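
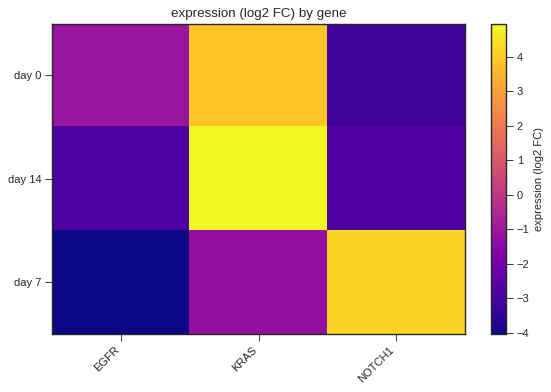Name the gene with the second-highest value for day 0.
Top 3 for day 0: KRAS ≈ 4, EGFR ≈ -1, NOTCH1 ≈ -3.

EGFR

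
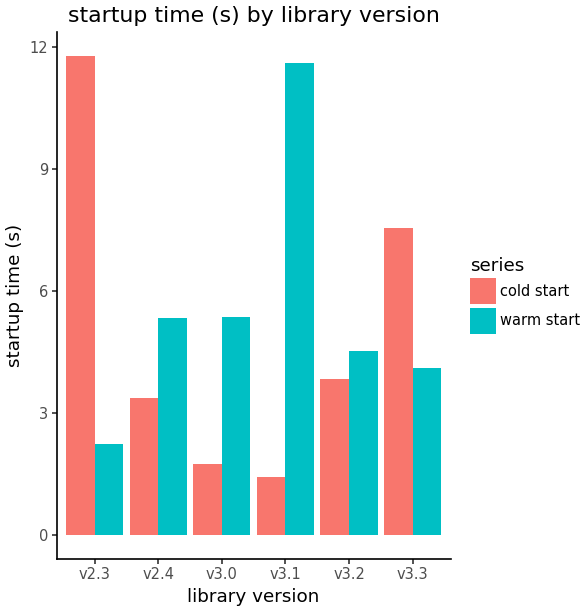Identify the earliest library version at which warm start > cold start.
v2.4

v2.3: warm start ≈ 2 vs cold start ≈ 12 (not yet); v2.4: warm start ≈ 5 vs cold start ≈ 3 (first crossover).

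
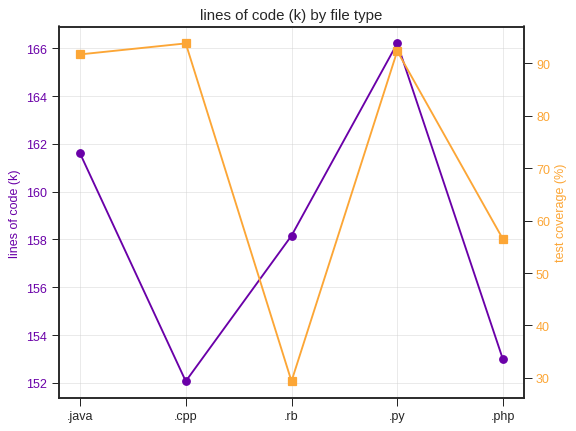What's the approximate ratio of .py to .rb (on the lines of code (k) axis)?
.py ≈ 166, .rb ≈ 158; 166/158 ≈ 1.05.

≈ 1.05×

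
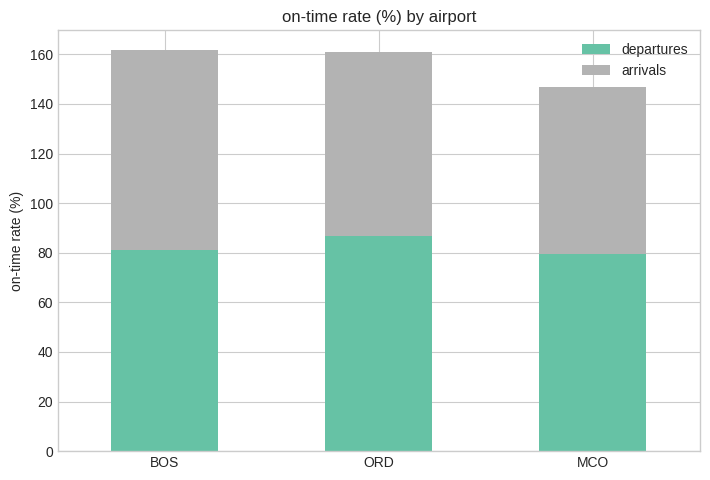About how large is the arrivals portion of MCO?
arrivals top ≈ 140, bottom ≈ 80; segment ≈ 60.

≈ 60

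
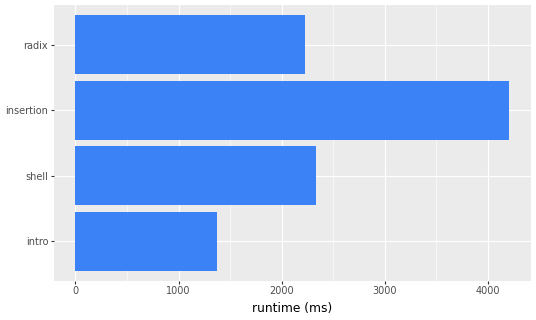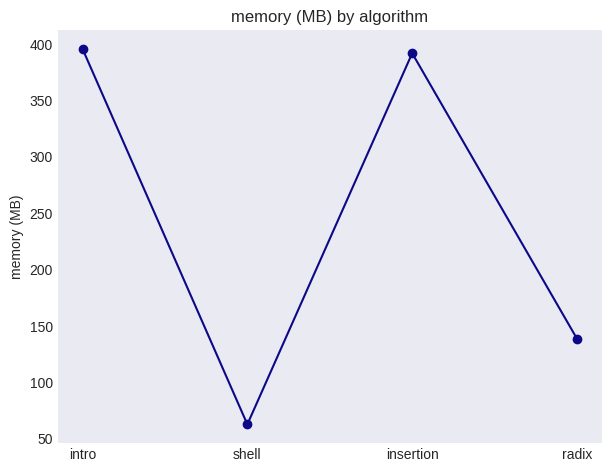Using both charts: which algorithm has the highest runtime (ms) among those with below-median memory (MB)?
shell

Chart 2 median memory (MB) ≈ 250; below-median algorithms: shell, radix. Among those, shell has the highest runtime (ms) (≈ 2500).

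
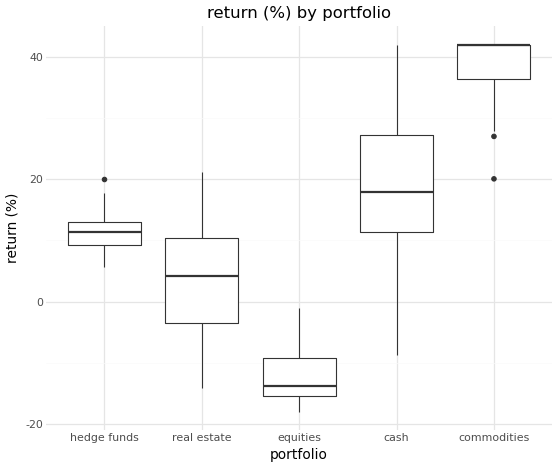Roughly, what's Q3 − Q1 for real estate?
Q3 ≈ 10, Q1 ≈ -5; IQR ≈ 15.

≈ 15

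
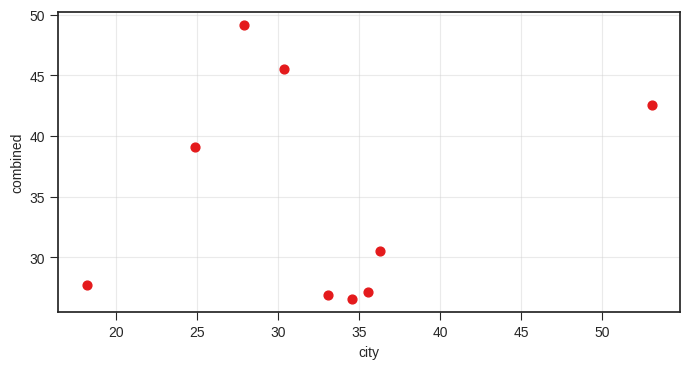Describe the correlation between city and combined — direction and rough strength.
no clear correlation

Points are roughly uncorrelated; weak (|r| ≈ 0.1).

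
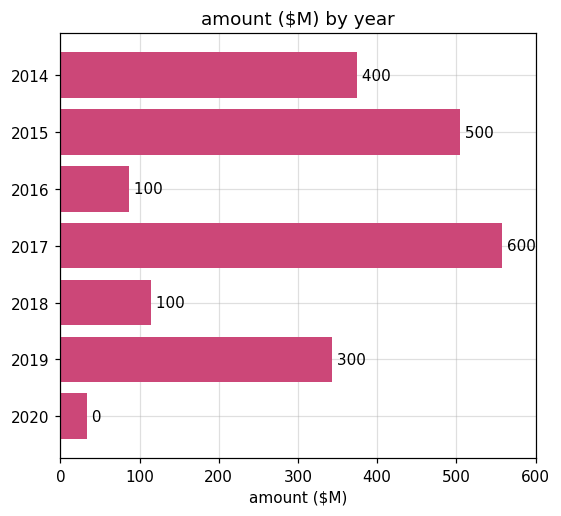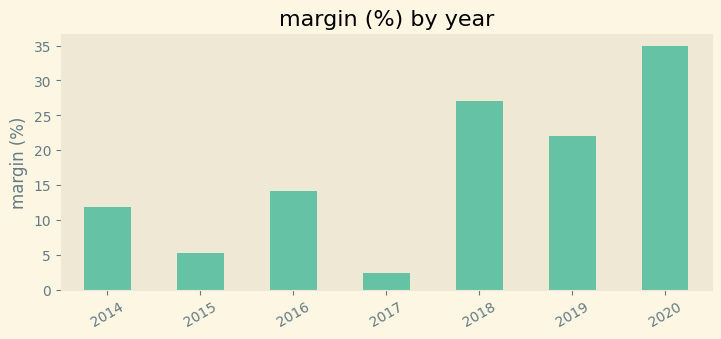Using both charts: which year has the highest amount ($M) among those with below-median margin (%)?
Chart 2 median margin (%) ≈ 15; below-median years: 2014, 2015, 2017. Among those, 2017 has the highest amount ($M) (≈ 600).

2017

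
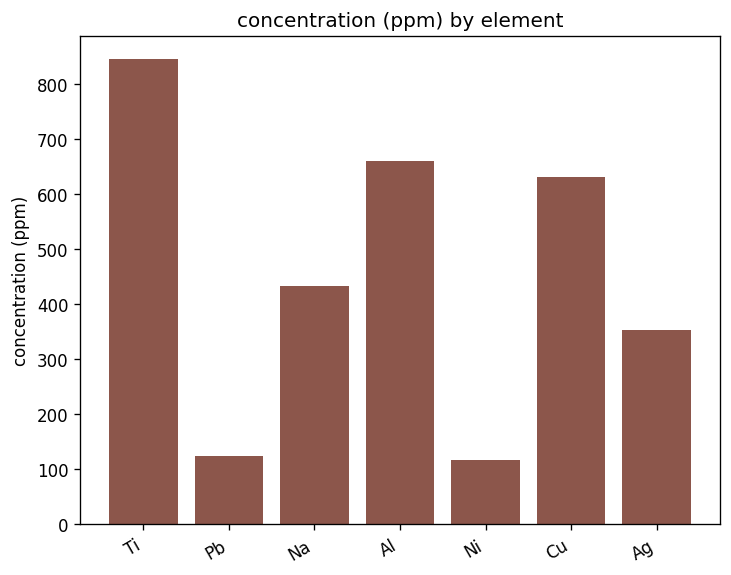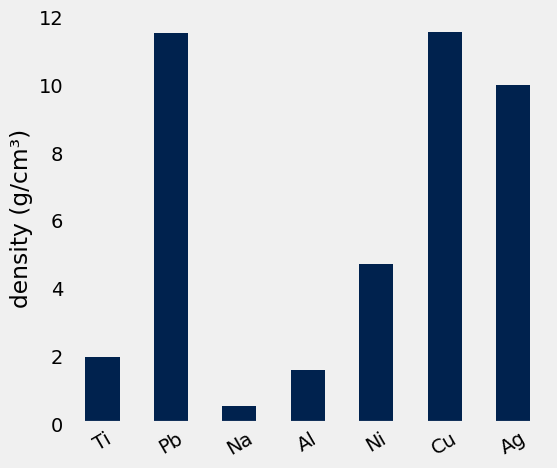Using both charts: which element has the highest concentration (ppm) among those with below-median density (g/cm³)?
Ti

Chart 2 median density (g/cm³) ≈ 4; below-median elements: Ti, Na, Al. Among those, Ti has the highest concentration (ppm) (≈ 800).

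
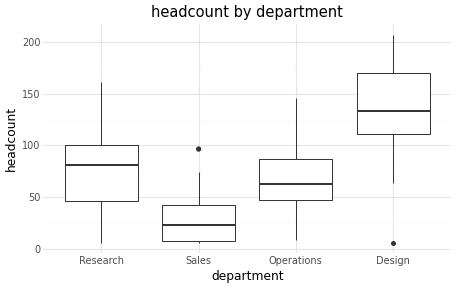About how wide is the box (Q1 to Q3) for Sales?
Q3 ≈ 40, Q1 ≈ 10; IQR ≈ 30.

≈ 30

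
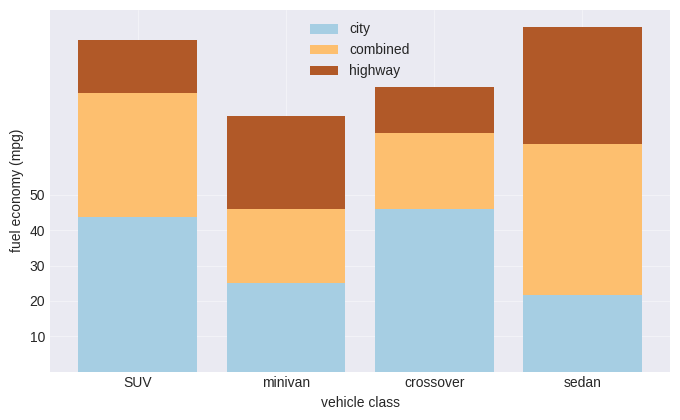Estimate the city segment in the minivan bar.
≈ 20

city top ≈ 20, bottom ≈ 0; segment ≈ 20.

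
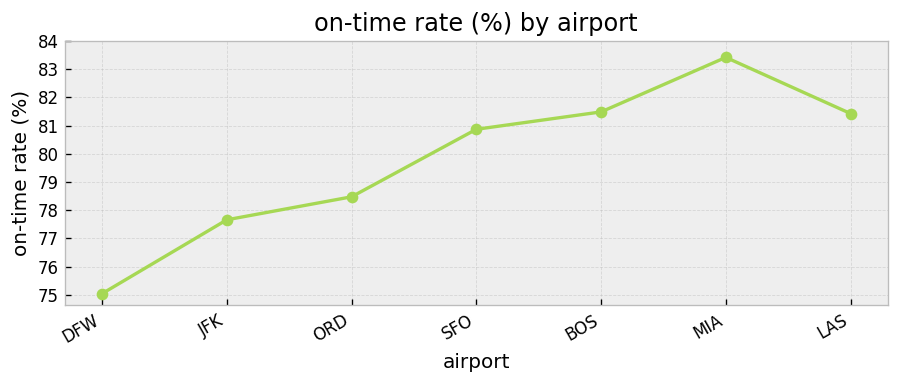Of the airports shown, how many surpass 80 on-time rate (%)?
4

Above 80: SFO, BOS, MIA, LAS.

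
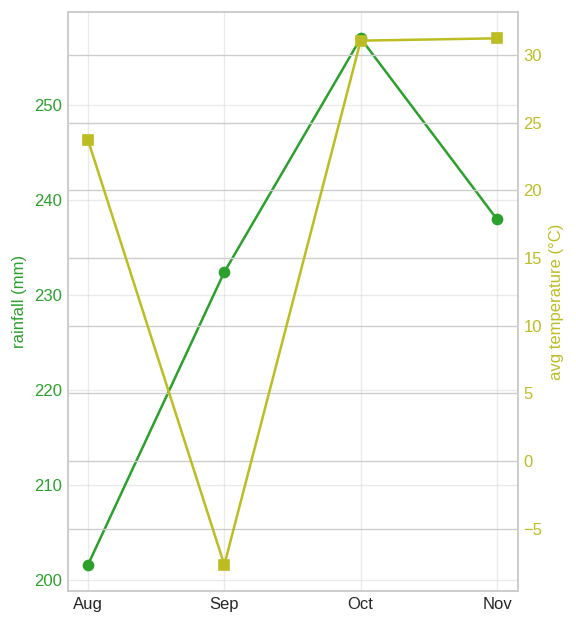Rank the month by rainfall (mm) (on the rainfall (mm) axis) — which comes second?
Top 3 (on the rainfall (mm) axis): Oct ≈ 255, Nov ≈ 240, Sep ≈ 230.

Nov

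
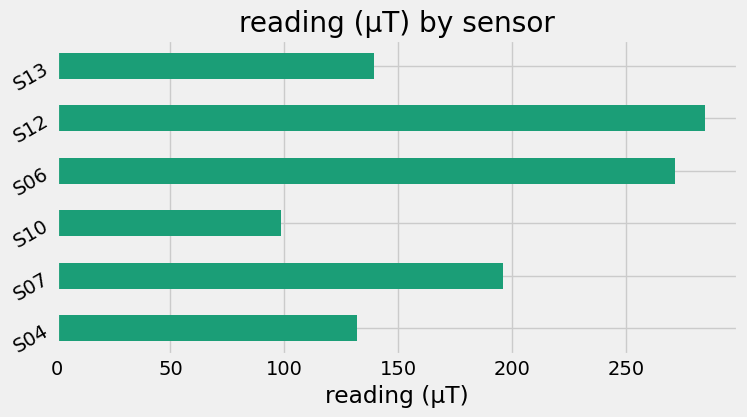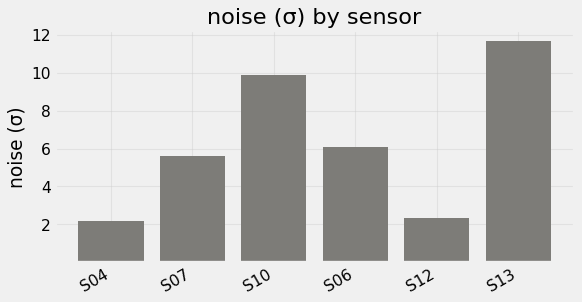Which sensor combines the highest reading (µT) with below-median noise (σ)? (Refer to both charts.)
S12

Chart 2 median noise (σ) ≈ 6; below-median sensors: S04, S07, S12. Among those, S12 has the highest reading (µT) (≈ 300).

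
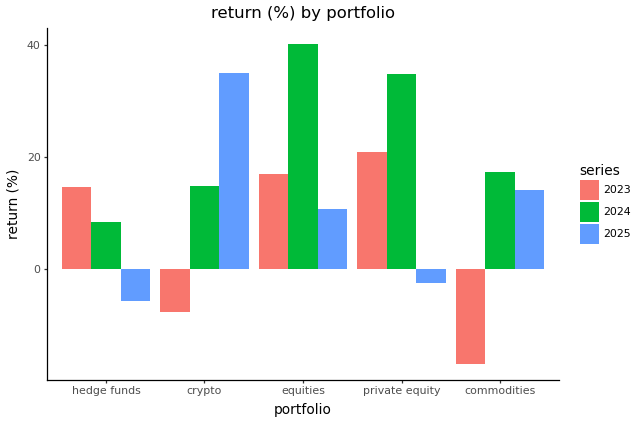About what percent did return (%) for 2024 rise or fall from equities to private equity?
≈ -12.5%

equities ≈ 40, private equity ≈ 35; (35 − 40) / 40 ≈ -12.5%.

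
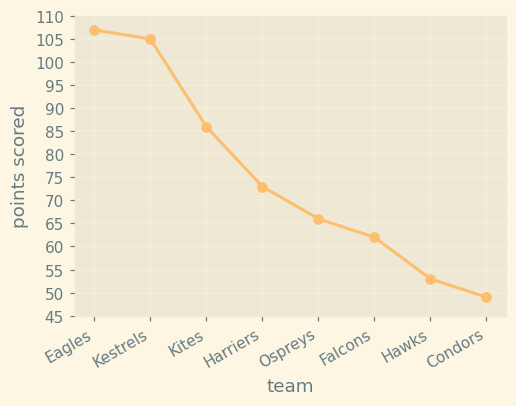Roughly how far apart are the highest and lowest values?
Max Eagles ≈ 105, min Condors ≈ 50; range ≈ 55.

≈ 55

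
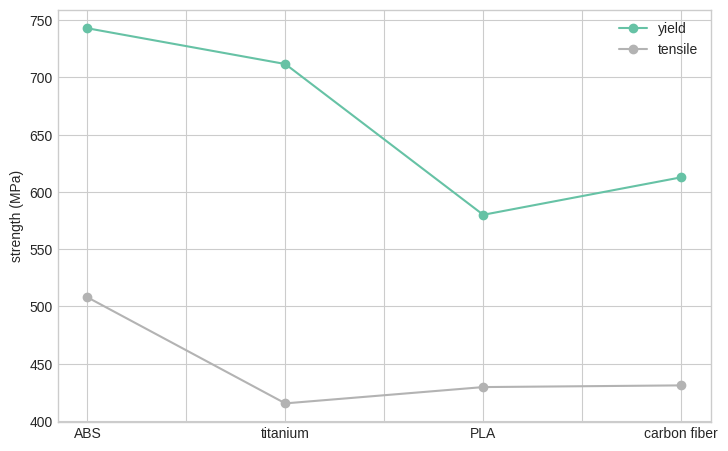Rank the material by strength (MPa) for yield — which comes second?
Top 3 for yield: ABS ≈ 750, titanium ≈ 700, carbon fiber ≈ 600.

titanium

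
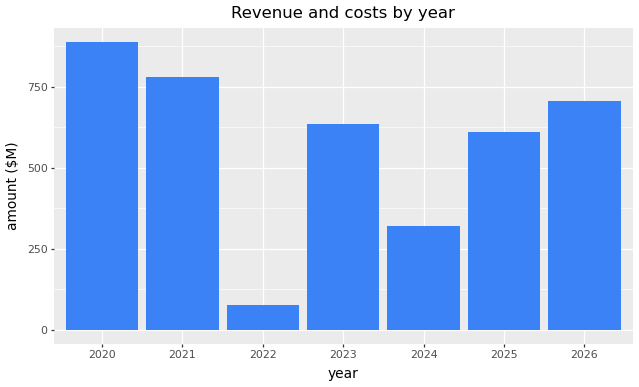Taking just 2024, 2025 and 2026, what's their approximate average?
(300 + 600 + 700) / 3 ≈ 533.

≈ 533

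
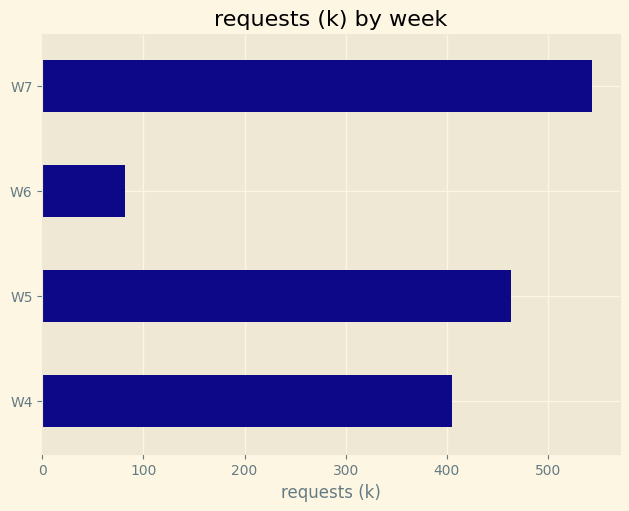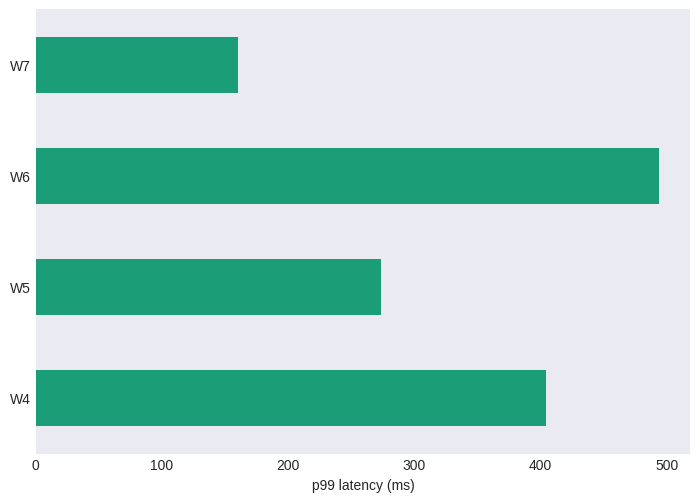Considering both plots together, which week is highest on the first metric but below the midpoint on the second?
W7

Chart 2 median p99 latency (ms) ≈ 350; below-median weeks: W5, W7. Among those, W7 has the highest requests (k) (≈ 550).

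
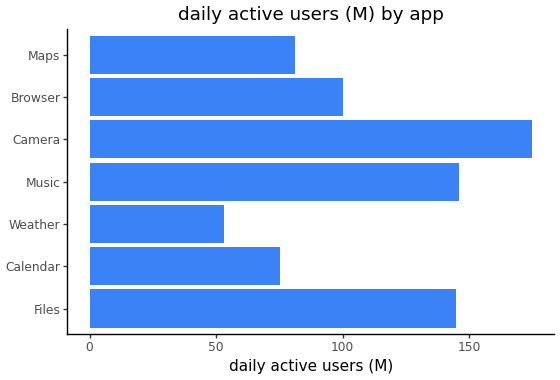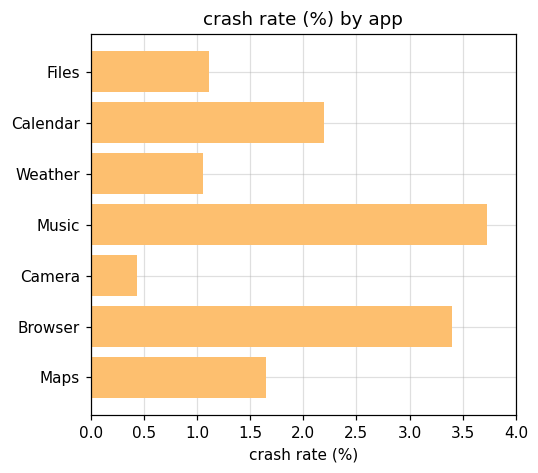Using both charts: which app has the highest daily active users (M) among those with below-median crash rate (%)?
Camera

Chart 2 median crash rate (%) ≈ 1.5; below-median apps: Files, Weather, Camera. Among those, Camera has the highest daily active users (M) (≈ 180).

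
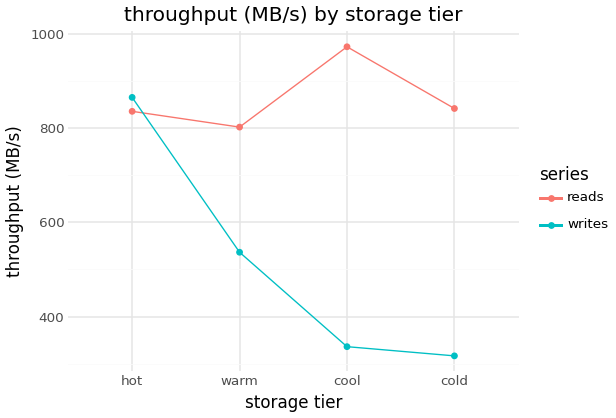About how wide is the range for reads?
≈ 200

Max cool ≈ 1000, min warm ≈ 800; range ≈ 200.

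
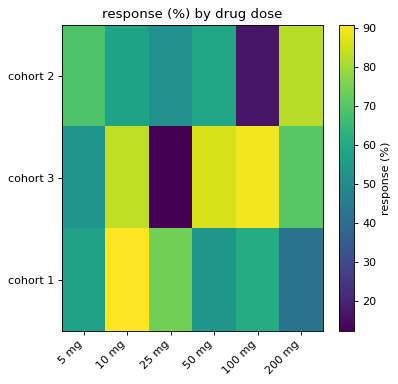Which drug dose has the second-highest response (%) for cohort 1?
Top 3 for cohort 1: 10 mg ≈ 90, 25 mg ≈ 70, 100 mg ≈ 60.

25 mg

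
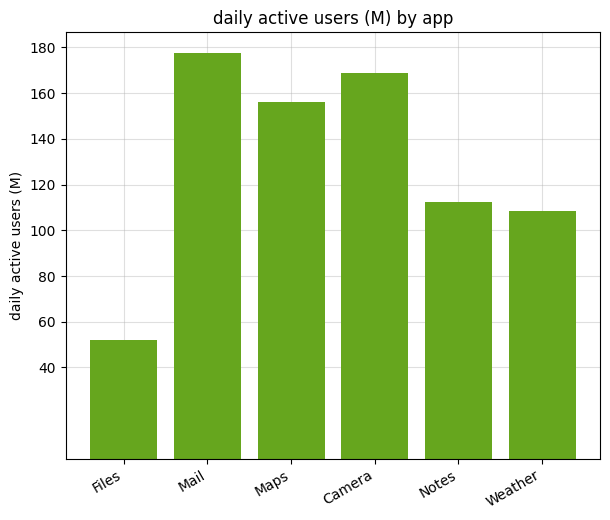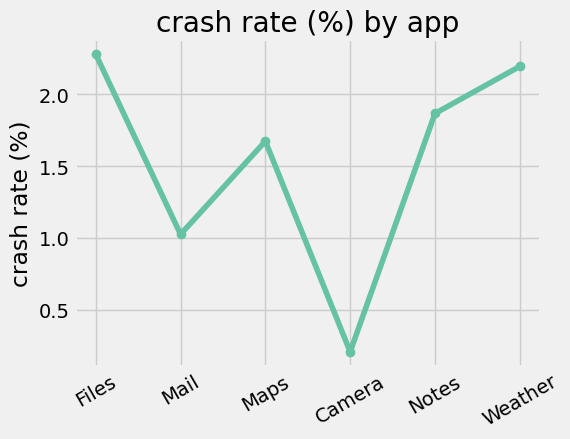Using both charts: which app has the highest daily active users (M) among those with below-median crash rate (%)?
Chart 2 median crash rate (%) ≈ 2; below-median apps: Mail, Maps, Camera. Among those, Mail has the highest daily active users (M) (≈ 180).

Mail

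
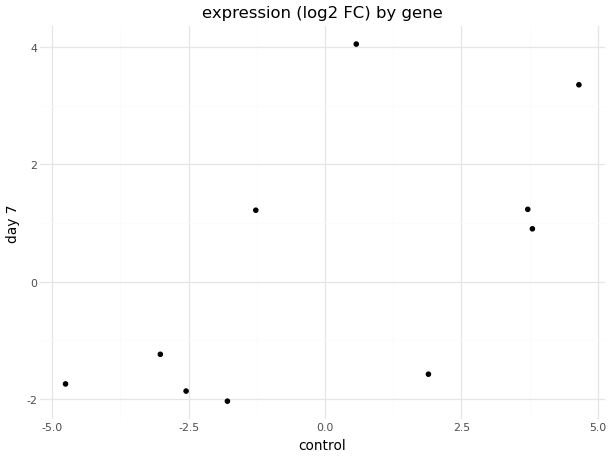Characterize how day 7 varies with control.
Points are positively correlated; moderate (|r| ≈ 0.6).

positive, moderate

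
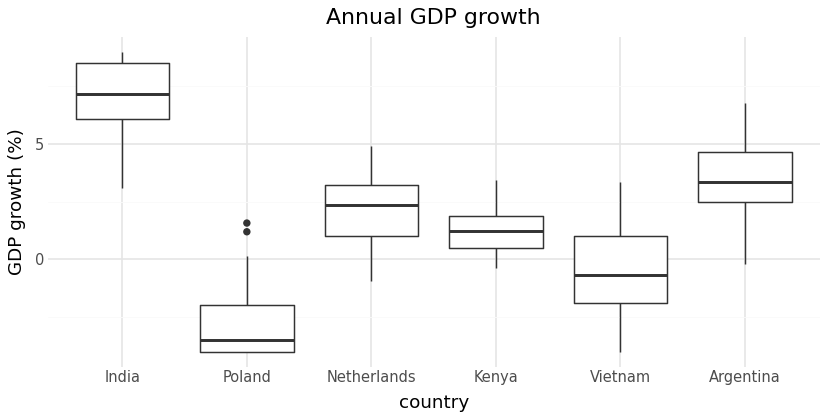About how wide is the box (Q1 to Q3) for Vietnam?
≈ 3

Q3 ≈ 1, Q1 ≈ -2; IQR ≈ 3.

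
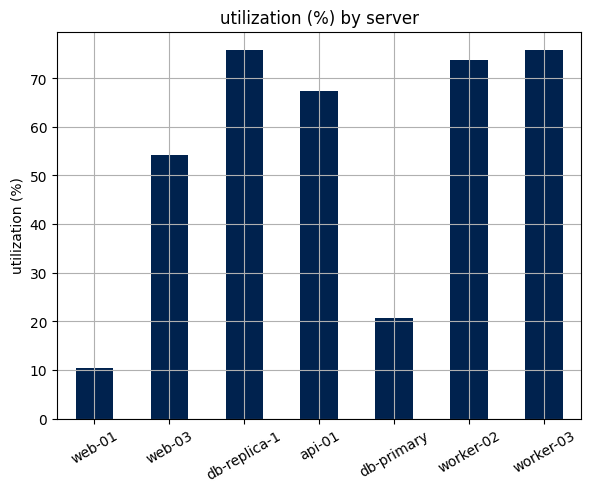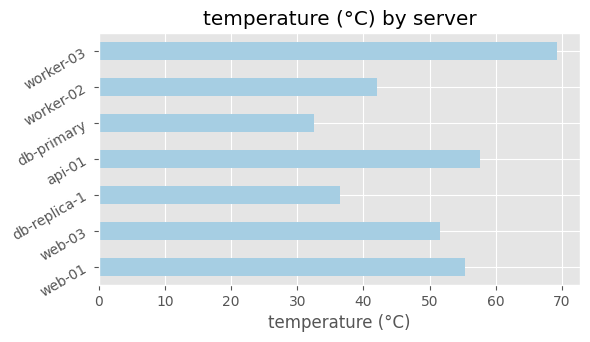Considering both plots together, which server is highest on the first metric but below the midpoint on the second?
db-replica-1

Chart 2 median temperature (°C) ≈ 50; below-median servers: db-replica-1, db-primary, worker-02. Among those, db-replica-1 has the highest utilization (%) (≈ 80).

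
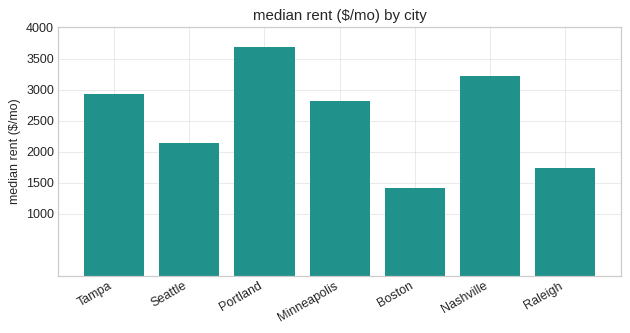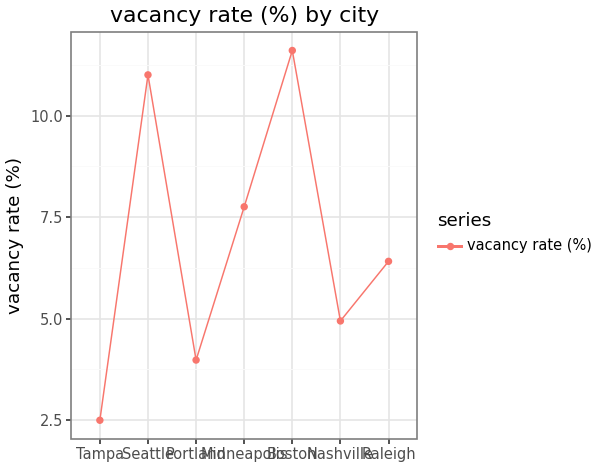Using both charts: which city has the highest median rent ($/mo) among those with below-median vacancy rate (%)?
Portland

Chart 2 median vacancy rate (%) ≈ 6; below-median cities: Tampa, Portland, Nashville. Among those, Portland has the highest median rent ($/mo) (≈ 3500).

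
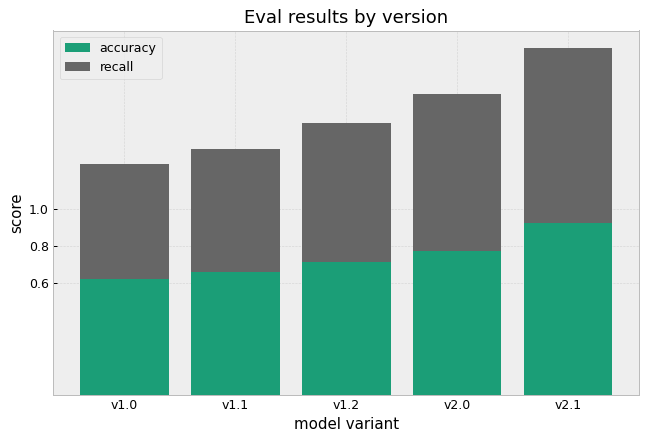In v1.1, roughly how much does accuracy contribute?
≈ 0.6

accuracy top ≈ 0.6, bottom ≈ 0.0; segment ≈ 0.6.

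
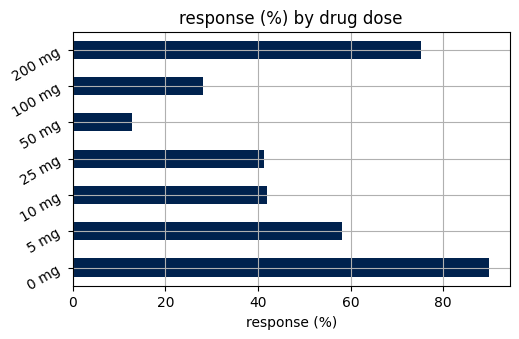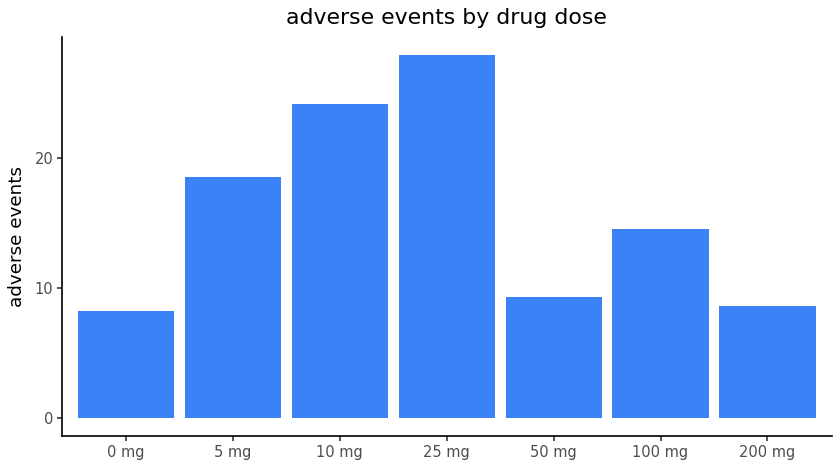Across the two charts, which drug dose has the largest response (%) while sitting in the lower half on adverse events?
Chart 2 median adverse events ≈ 15; below-median drug doses: 0 mg, 50 mg, 200 mg. Among those, 0 mg has the highest response (%) (≈ 90).

0 mg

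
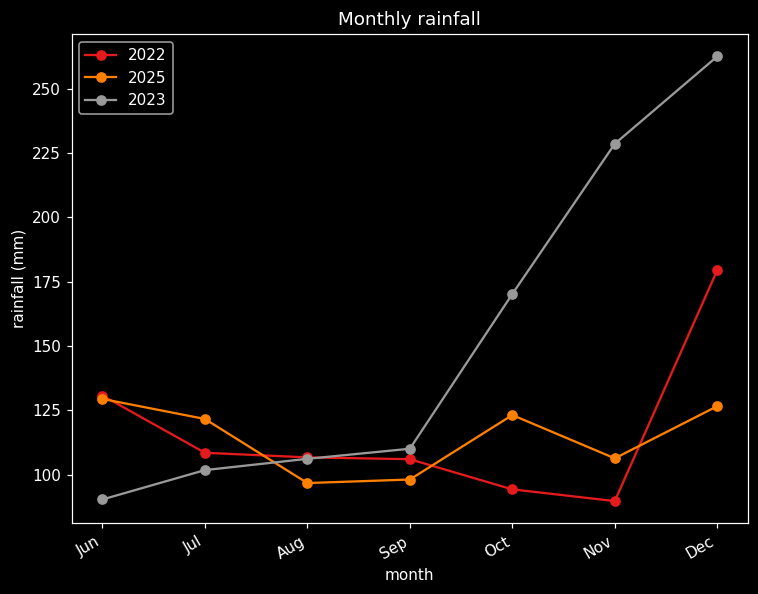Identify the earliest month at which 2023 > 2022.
Aug: 2023 ≈ 100 vs 2022 ≈ 100 (not yet); Sep: 2023 ≈ 120 vs 2022 ≈ 100 (first crossover).

Sep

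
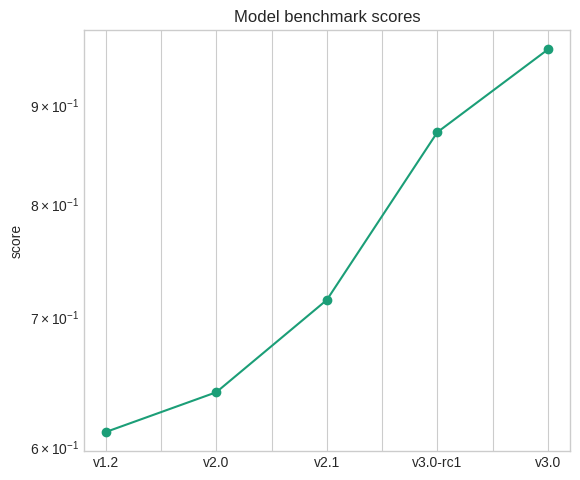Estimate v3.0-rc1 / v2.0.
v3.0-rc1 ≈ 0.85, v2.0 ≈ 0.65; 0.85/0.65 ≈ 1.31.

≈ 1.31×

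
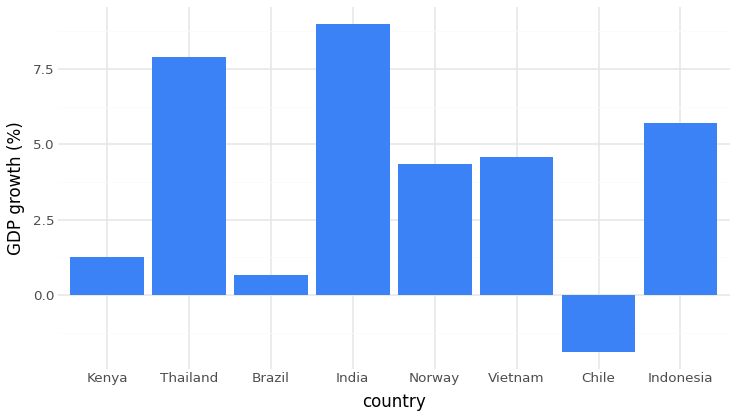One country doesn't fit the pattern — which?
Chile ≈ -2; the rest sit between ≈ 1 and ≈ 9.

Chile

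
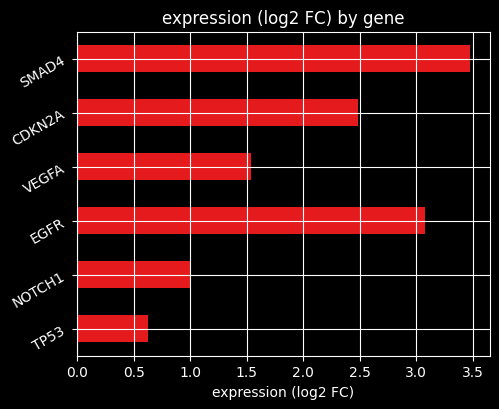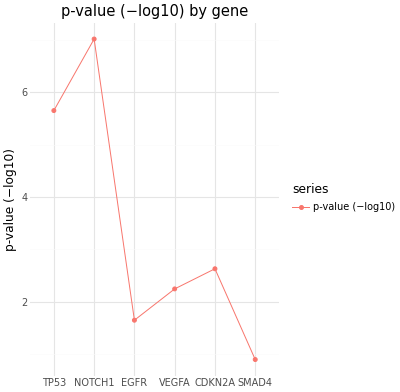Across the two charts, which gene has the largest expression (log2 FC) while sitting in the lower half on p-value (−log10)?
SMAD4

Chart 2 median p-value (−log10) ≈ 2; below-median genes: EGFR, VEGFA, SMAD4. Among those, SMAD4 has the highest expression (log2 FC) (≈ 3.5).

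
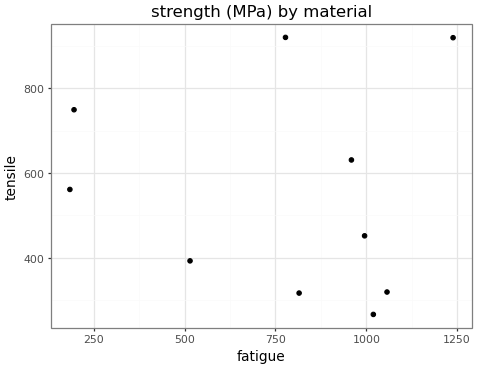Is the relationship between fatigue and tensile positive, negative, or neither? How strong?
Points are roughly uncorrelated; weak (|r| ≈ 0.1).

no clear correlation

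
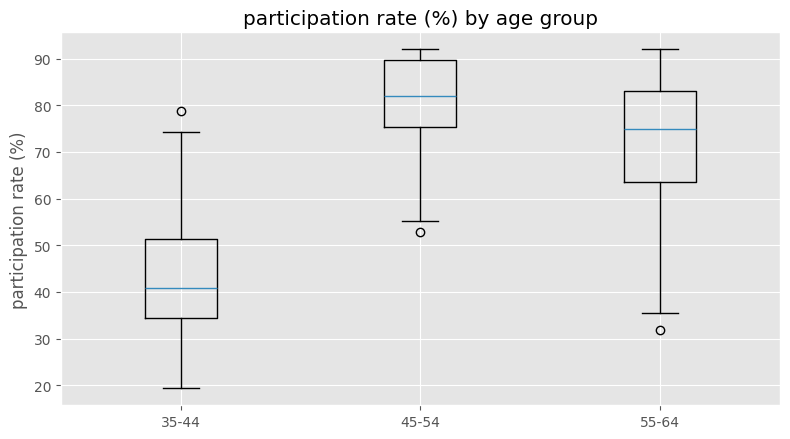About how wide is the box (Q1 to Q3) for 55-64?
≈ 20

Q3 ≈ 85, Q1 ≈ 65; IQR ≈ 20.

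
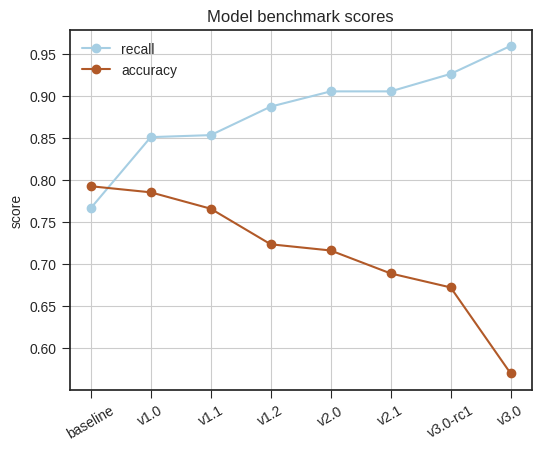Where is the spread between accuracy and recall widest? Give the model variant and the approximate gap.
v3.0, ≈ 0.40

v3.0: accuracy ≈ 0.55, recall ≈ 0.95 → gap ≈ 0.40. Next-largest (v3.0-rc1) is only ≈ 0.30.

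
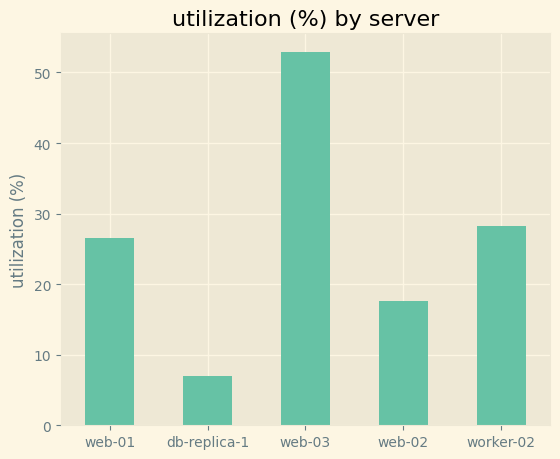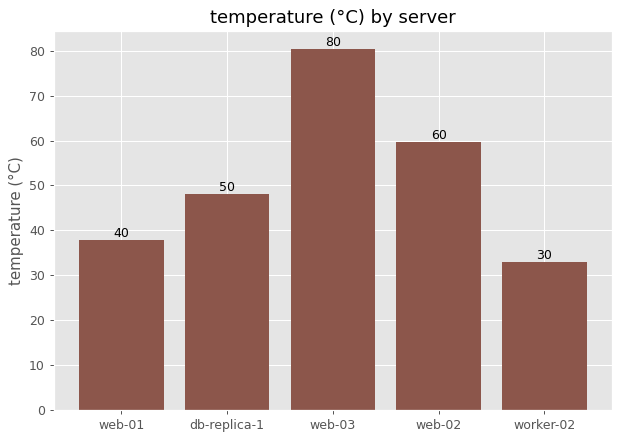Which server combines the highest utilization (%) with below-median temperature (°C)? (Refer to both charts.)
worker-02

Chart 2 median temperature (°C) ≈ 50; below-median servers: web-01, worker-02. Among those, worker-02 has the highest utilization (%) (≈ 30).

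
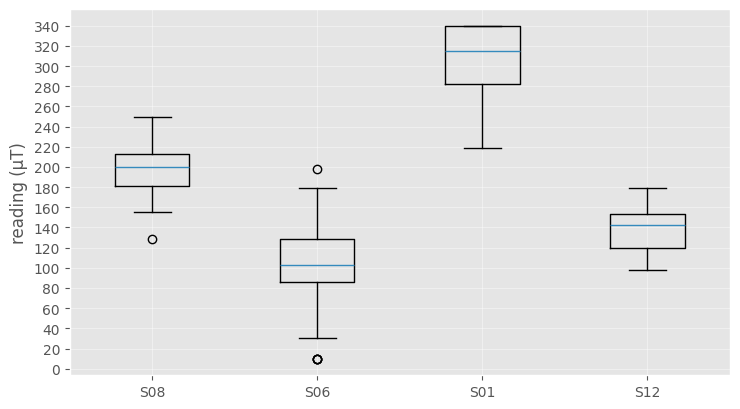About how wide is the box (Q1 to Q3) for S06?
≈ 40

Q3 ≈ 120, Q1 ≈ 80; IQR ≈ 40.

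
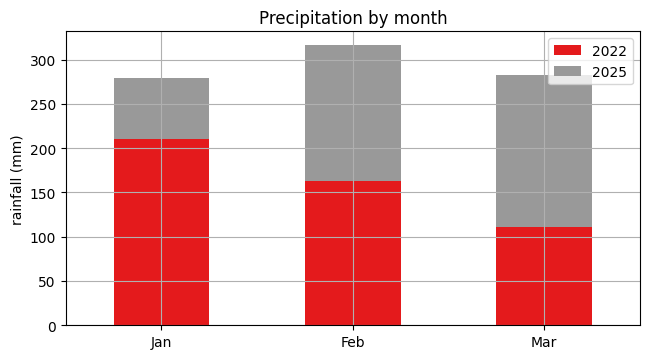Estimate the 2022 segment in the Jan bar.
≈ 200

2022 top ≈ 200, bottom ≈ 0; segment ≈ 200.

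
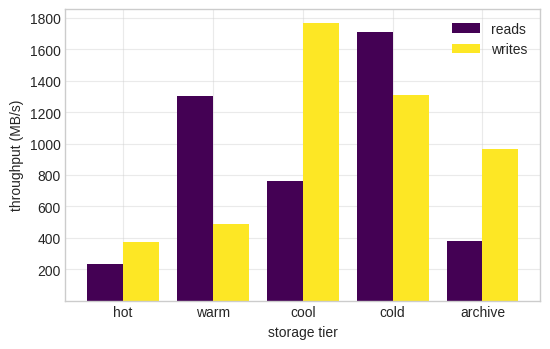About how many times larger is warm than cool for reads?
warm ≈ 1400, cool ≈ 800; 1400/800 ≈ 1.75.

≈ 1.75×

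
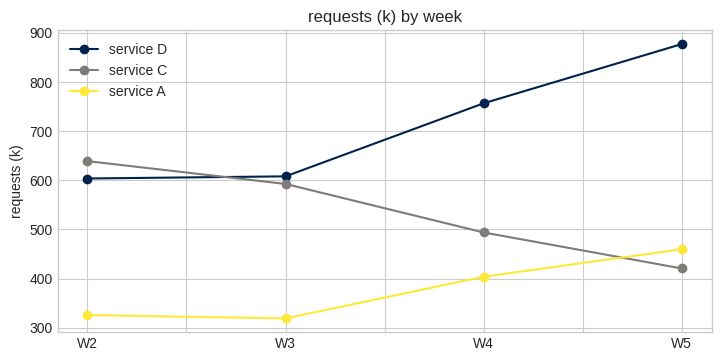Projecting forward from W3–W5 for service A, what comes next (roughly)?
≈ 525

Last three: 300, 400, 450 → slope ≈ 75/step → next ≈ 525.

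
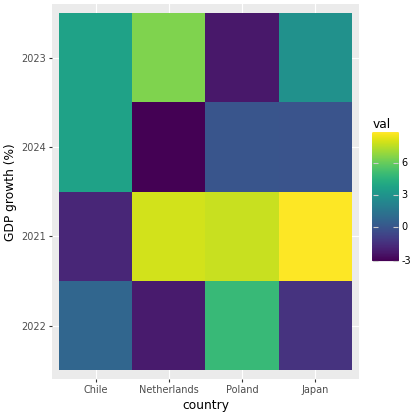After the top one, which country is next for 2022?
Chile

Top 3 for 2022: Poland ≈ 5, Chile ≈ 1, Japan ≈ -1.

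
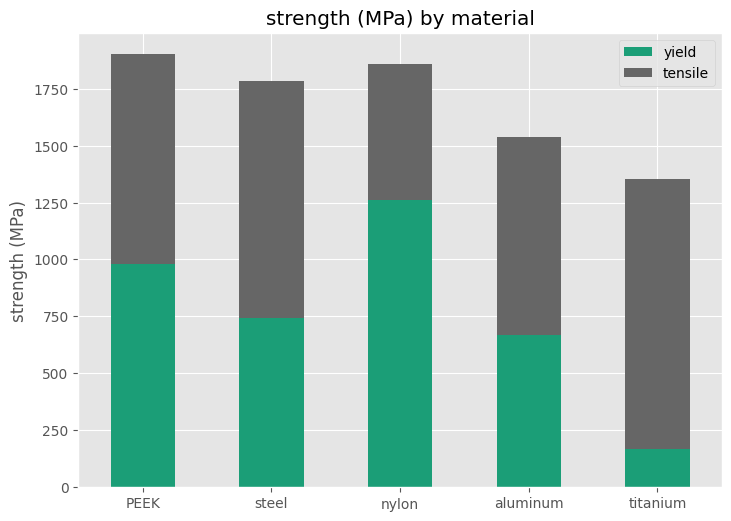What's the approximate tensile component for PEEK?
≈ 1000

tensile top ≈ 2000, bottom ≈ 1000; segment ≈ 1000.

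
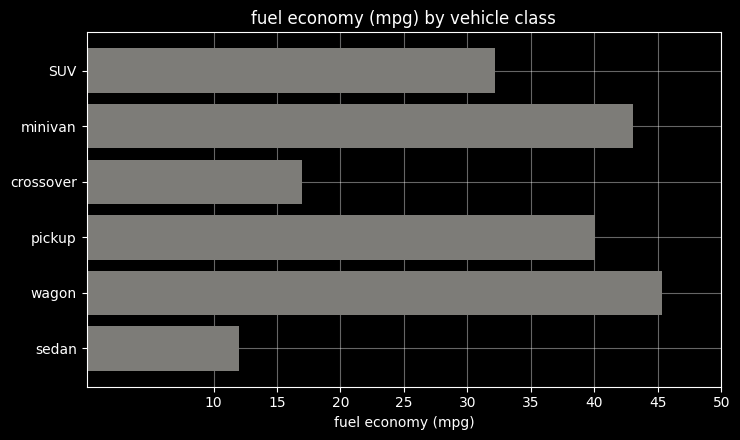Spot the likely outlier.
sedan ≈ 10; the rest sit between ≈ 15 and ≈ 45.

sedan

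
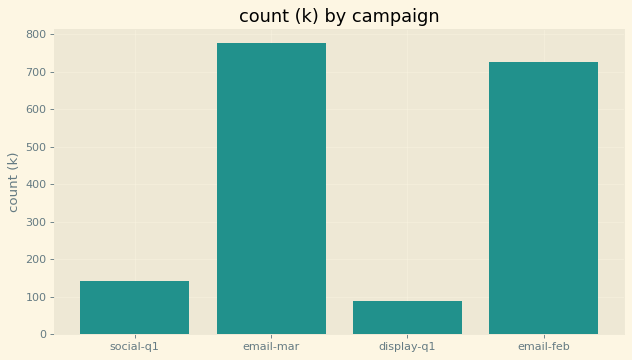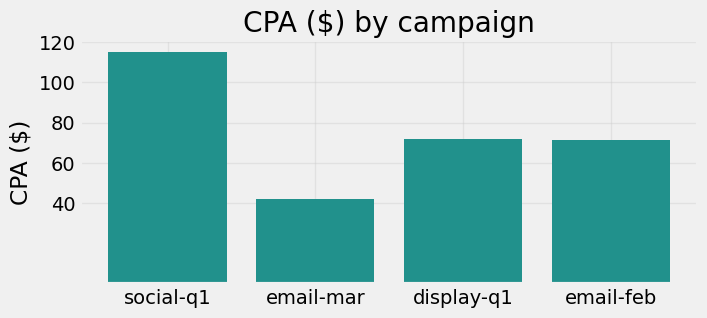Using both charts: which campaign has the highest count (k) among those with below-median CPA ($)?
email-mar

Chart 2 median CPA ($) ≈ 80; below-median campaigns: email-mar, email-feb. Among those, email-mar has the highest count (k) (≈ 800).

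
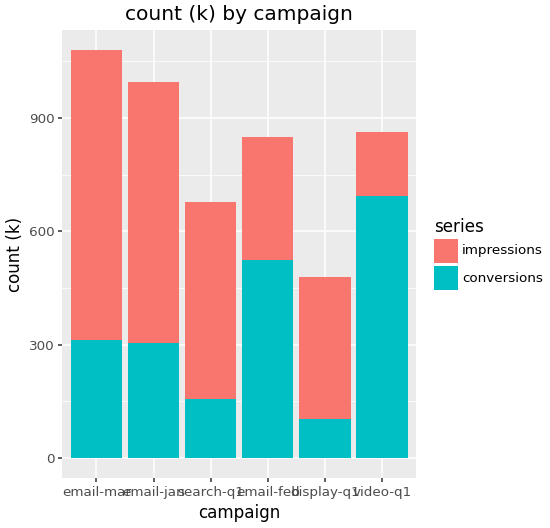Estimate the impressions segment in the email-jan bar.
impressions top ≈ 1000, bottom ≈ 300; segment ≈ 700.

≈ 700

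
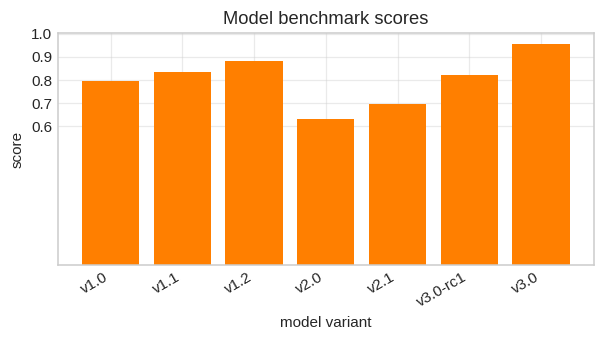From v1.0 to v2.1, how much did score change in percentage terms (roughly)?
v1.0 ≈ 0.8, v2.1 ≈ 0.7; (0.7 − 0.8) / 0.8 ≈ -12.5%.

≈ -12.5%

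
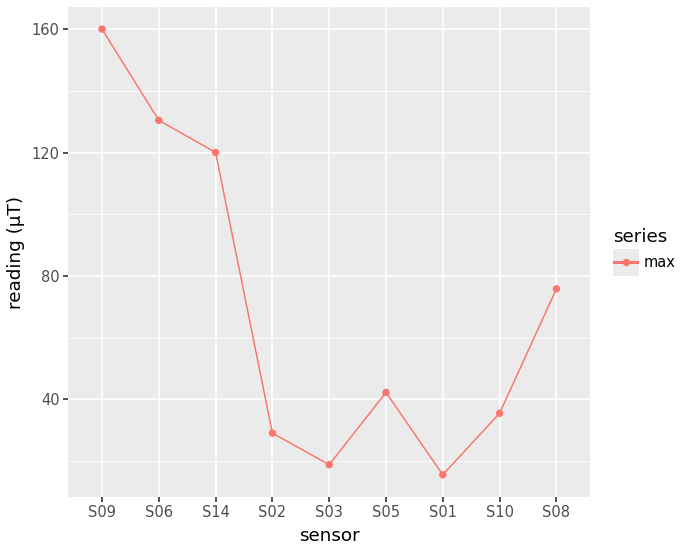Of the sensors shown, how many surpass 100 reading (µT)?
3

Above 100: S09, S06, S14.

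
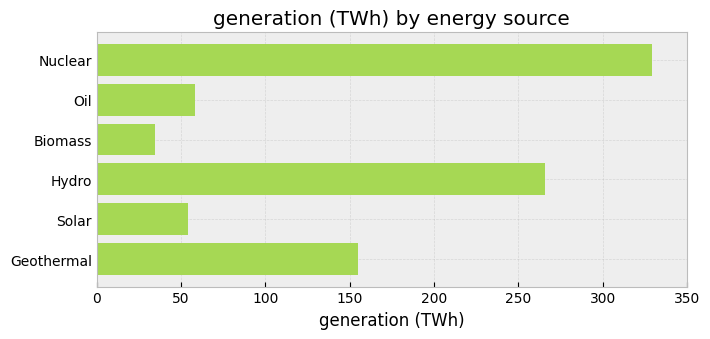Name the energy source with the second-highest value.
Top 3: Nuclear ≈ 350, Hydro ≈ 250, Geothermal ≈ 150.

Hydro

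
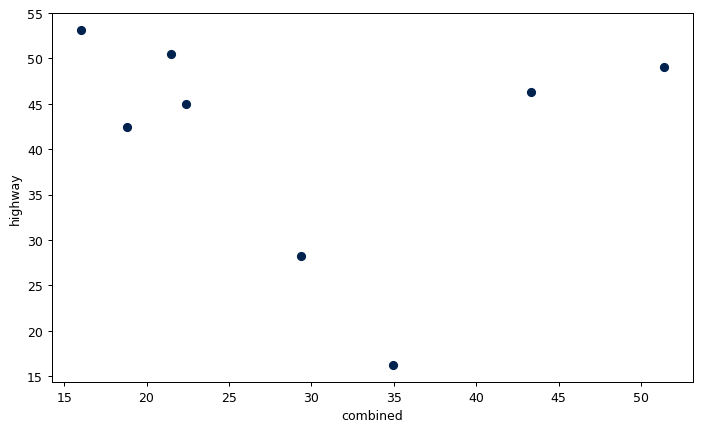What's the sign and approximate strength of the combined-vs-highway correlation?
Points are roughly uncorrelated; weak (|r| ≈ 0.1).

no clear correlation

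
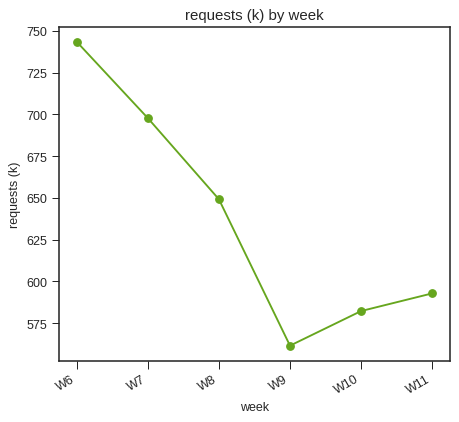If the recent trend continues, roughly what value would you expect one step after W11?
Last three: 560, 580, 600 → slope ≈ 20/step → next ≈ 620.

≈ 620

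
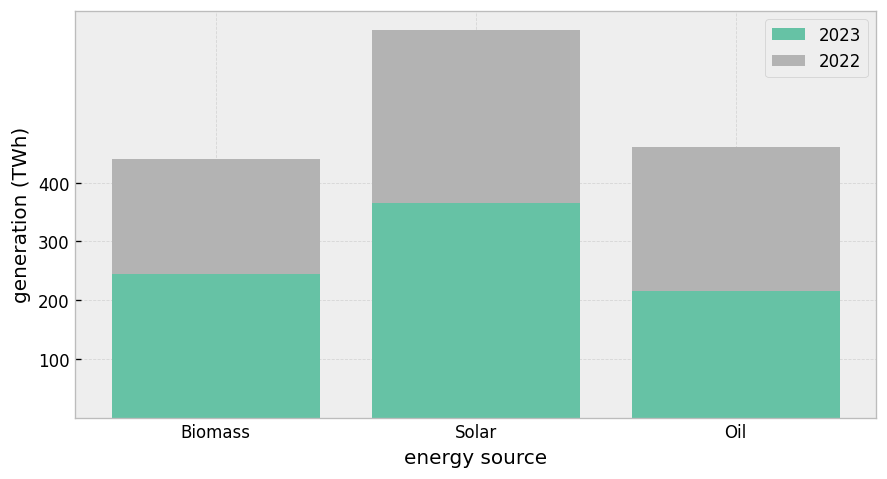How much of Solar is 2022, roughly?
2022 top ≈ 700, bottom ≈ 400; segment ≈ 300.

≈ 300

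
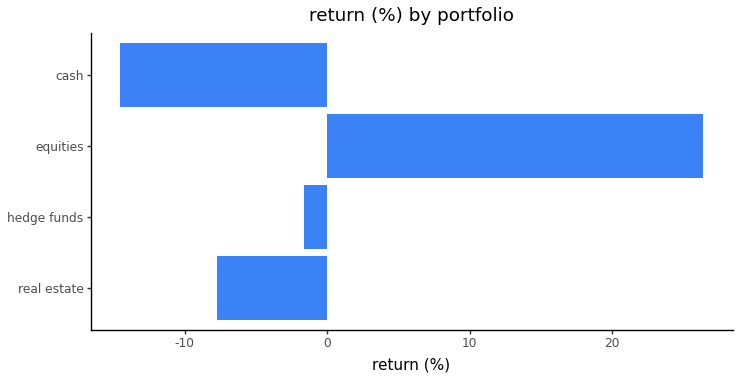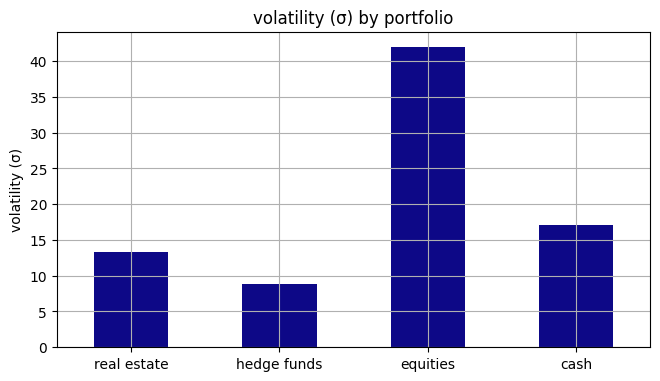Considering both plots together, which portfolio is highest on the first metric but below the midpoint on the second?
Chart 2 median volatility (σ) ≈ 15; below-median portfolios: real estate, hedge funds. Among those, hedge funds has the highest return (%) (≈ 0).

hedge funds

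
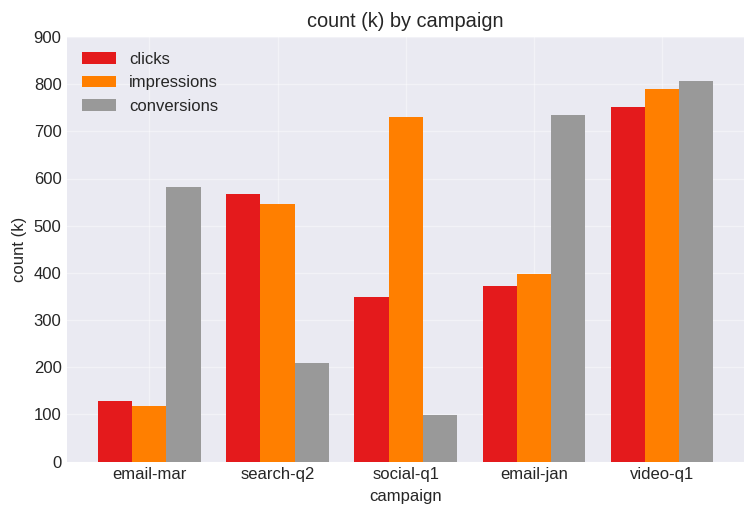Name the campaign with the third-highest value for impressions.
search-q2

Top 4 for impressions: video-q1 ≈ 800, social-q1 ≈ 700, search-q2 ≈ 500, email-jan ≈ 400.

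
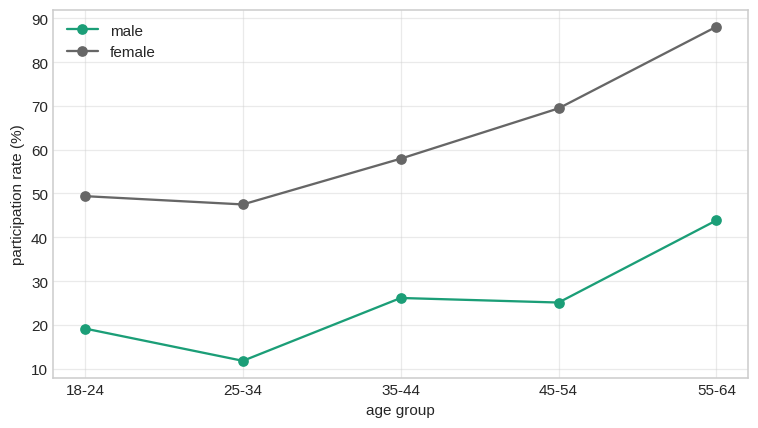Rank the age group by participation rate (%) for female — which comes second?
45-54

Top 3 for female: 55-64 ≈ 90, 45-54 ≈ 70, 35-44 ≈ 60.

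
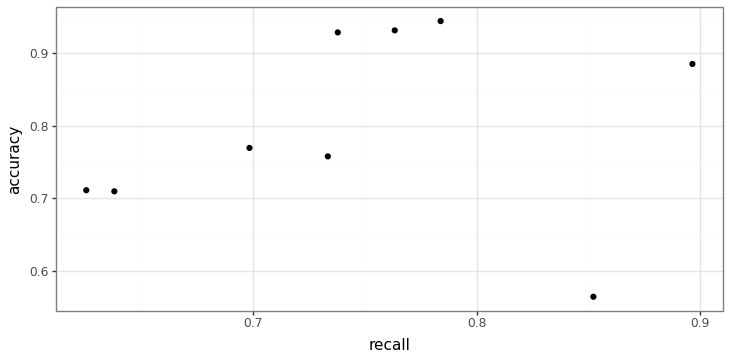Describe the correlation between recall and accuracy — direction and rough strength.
no clear correlation

Points are roughly uncorrelated; weak (|r| ≈ 0.2).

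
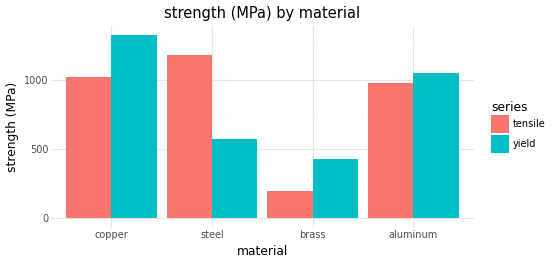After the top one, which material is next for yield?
Top 3 for yield: copper ≈ 1400, aluminum ≈ 1000, steel ≈ 600.

aluminum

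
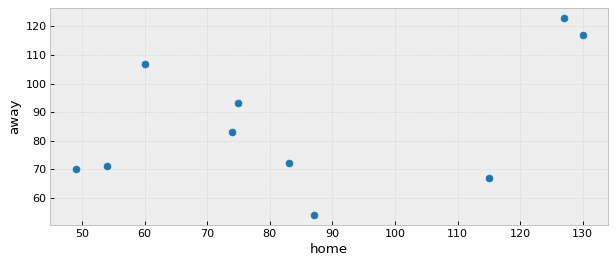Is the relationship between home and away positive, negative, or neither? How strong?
Points are positively correlated; moderate (|r| ≈ 0.5).

positive, moderate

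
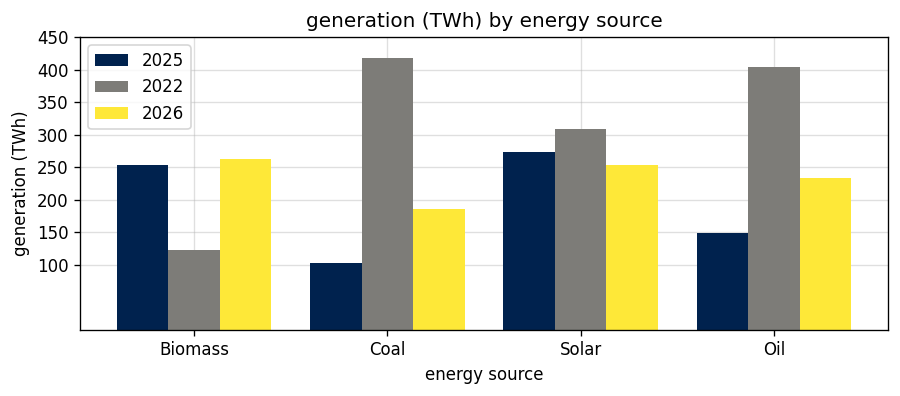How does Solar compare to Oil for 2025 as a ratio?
Solar ≈ 250, Oil ≈ 150; 250/150 ≈ 1.67.

≈ 1.67×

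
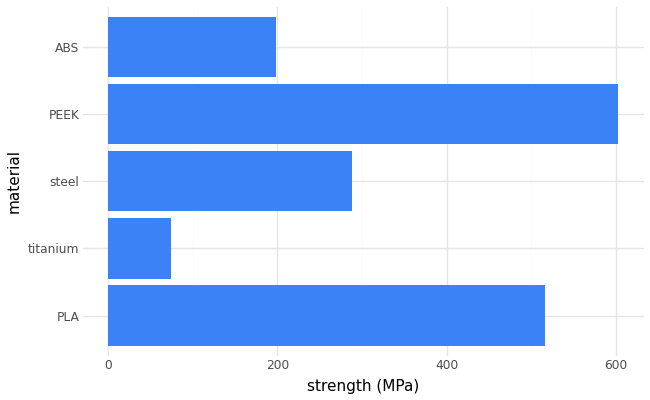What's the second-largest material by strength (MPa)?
Top 3: PEEK ≈ 600, PLA ≈ 500, steel ≈ 300.

PLA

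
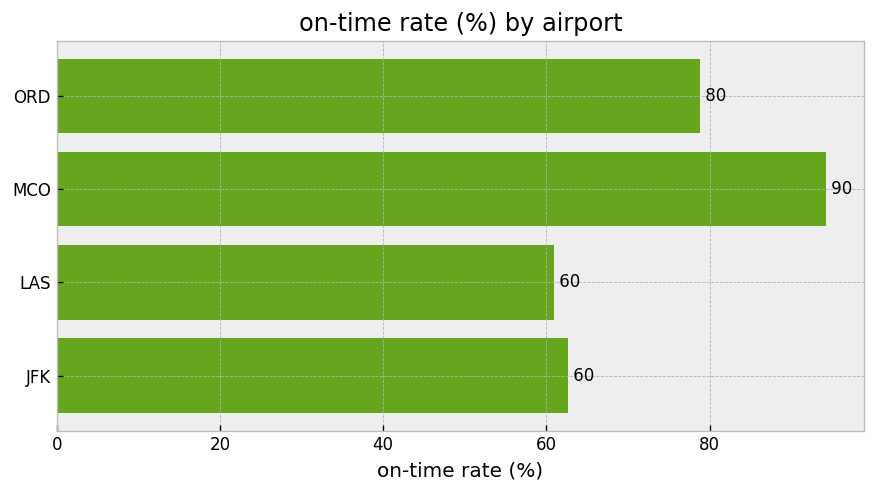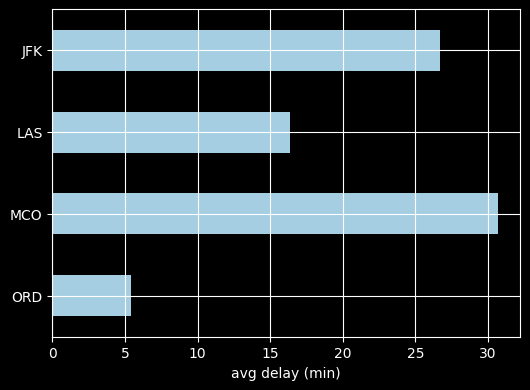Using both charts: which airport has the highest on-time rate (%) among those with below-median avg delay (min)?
ORD

Chart 2 median avg delay (min) ≈ 20; below-median airports: ORD, LAS. Among those, ORD has the highest on-time rate (%) (≈ 80).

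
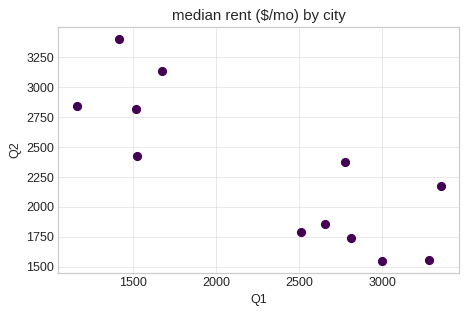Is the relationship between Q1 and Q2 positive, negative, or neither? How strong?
negative, strong

Points are negatively correlated; strong (|r| ≈ 0.8).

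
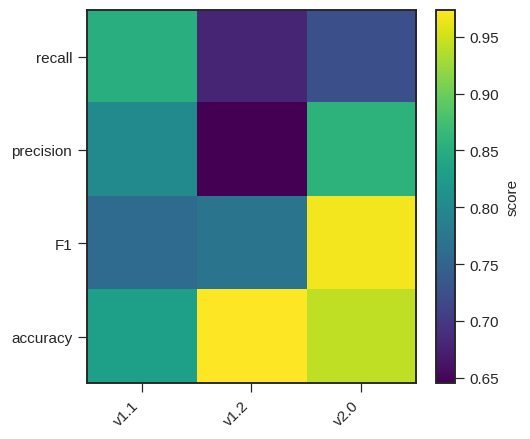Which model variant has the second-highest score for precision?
Top 3 for precision: v2.0 ≈ 0.85, v1.1 ≈ 0.80, v1.2 ≈ 0.65.

v1.1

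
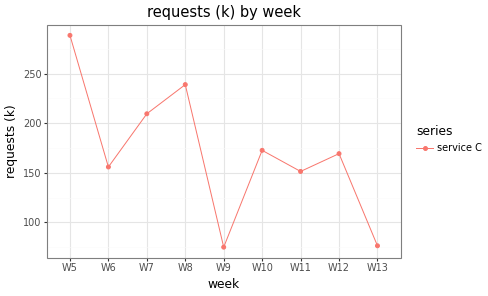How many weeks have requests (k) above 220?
2

Above 220: W5, W8.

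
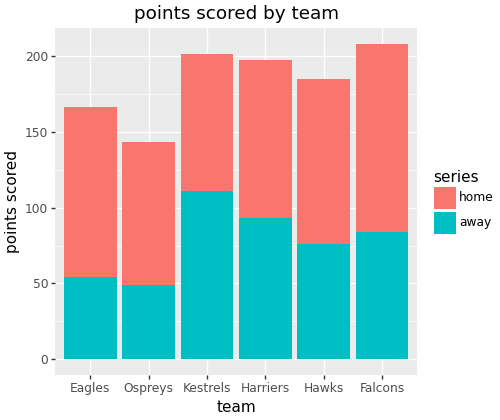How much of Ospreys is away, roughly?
away top ≈ 40, bottom ≈ 0; segment ≈ 40.

≈ 40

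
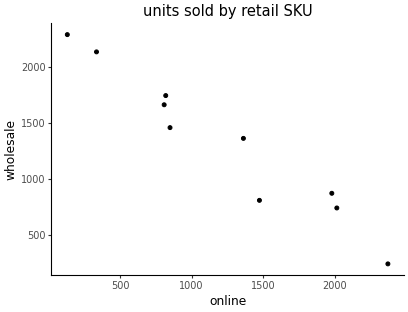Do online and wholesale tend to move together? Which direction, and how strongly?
Points are negatively correlated; strong (|r| ≈ 1.0).

negative, strong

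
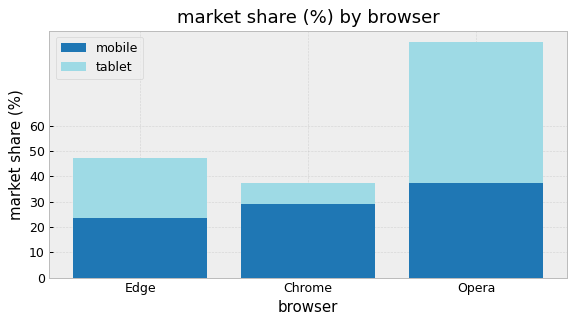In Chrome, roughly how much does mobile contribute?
≈ 30

mobile top ≈ 30, bottom ≈ 0; segment ≈ 30.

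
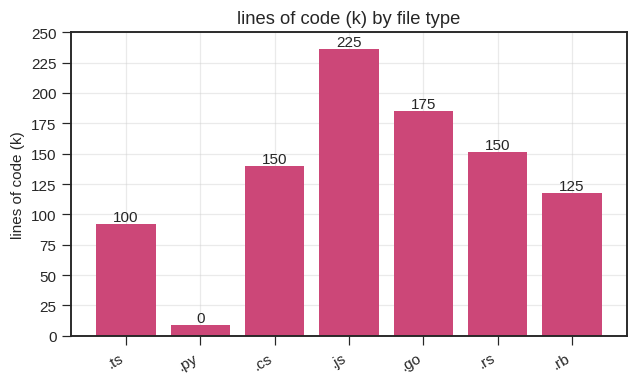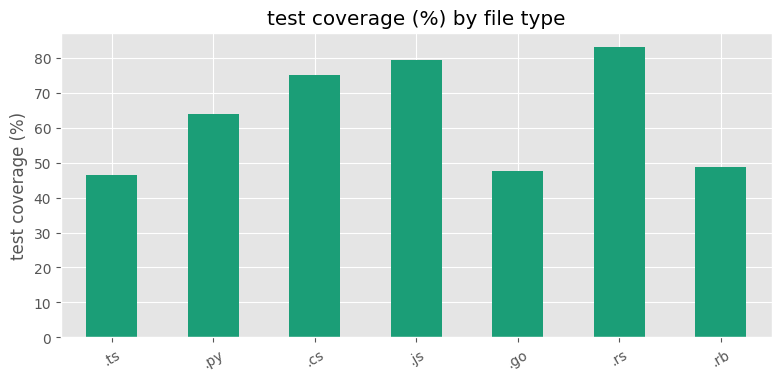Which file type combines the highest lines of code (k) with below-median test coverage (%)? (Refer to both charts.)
Chart 2 median test coverage (%) ≈ 60; below-median file types: .ts, .go, .rb. Among those, .go has the highest lines of code (k) (≈ 175).

.go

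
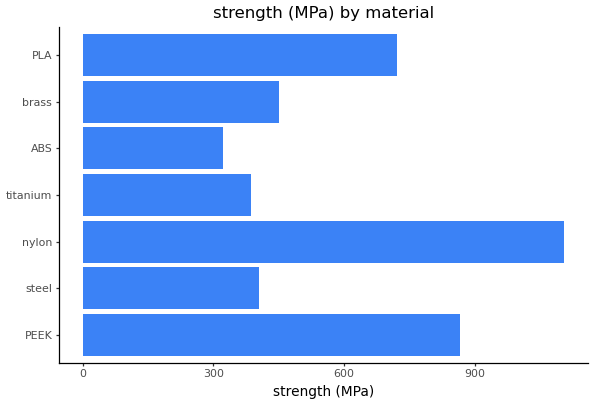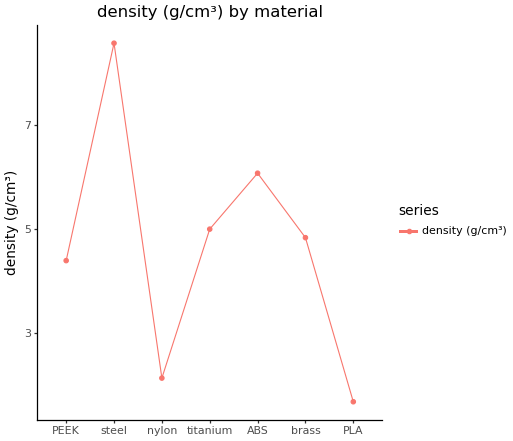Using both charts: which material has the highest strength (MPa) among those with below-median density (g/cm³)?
nylon

Chart 2 median density (g/cm³) ≈ 5; below-median materials: PEEK, nylon, PLA. Among those, nylon has the highest strength (MPa) (≈ 1200).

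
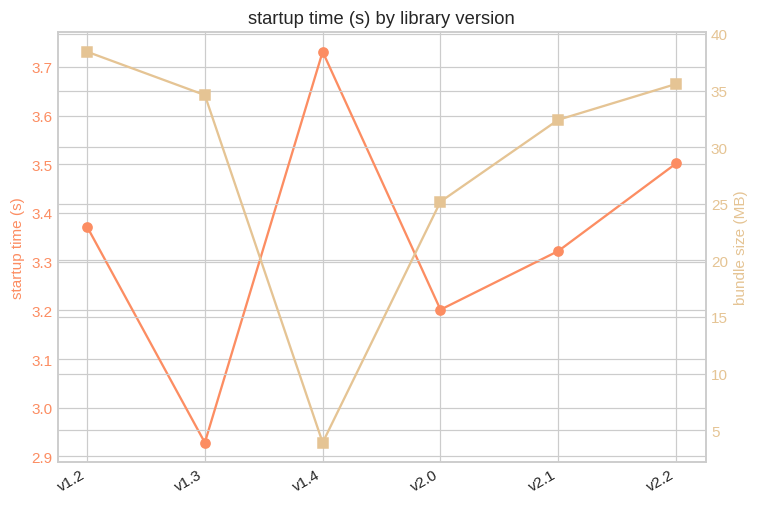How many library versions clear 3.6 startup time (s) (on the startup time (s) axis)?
1

Above 3.6: v1.4.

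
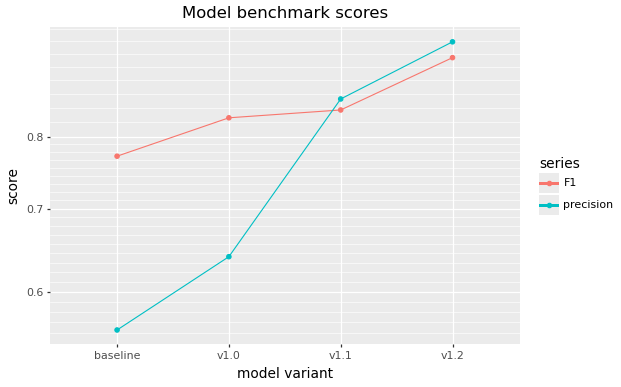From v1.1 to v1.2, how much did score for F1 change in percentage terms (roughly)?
v1.1 ≈ 0.85, v1.2 ≈ 0.95; (0.95 − 0.85) / 0.85 ≈ +11.8%.

≈ +11.8%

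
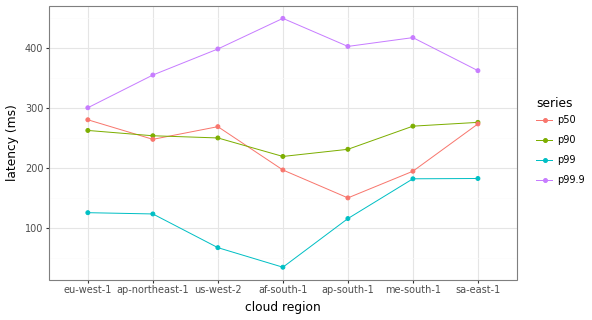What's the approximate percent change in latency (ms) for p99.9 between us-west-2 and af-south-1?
≈ +12.5%

us-west-2 ≈ 400, af-south-1 ≈ 450; (450 − 400) / 400 ≈ +12.5%.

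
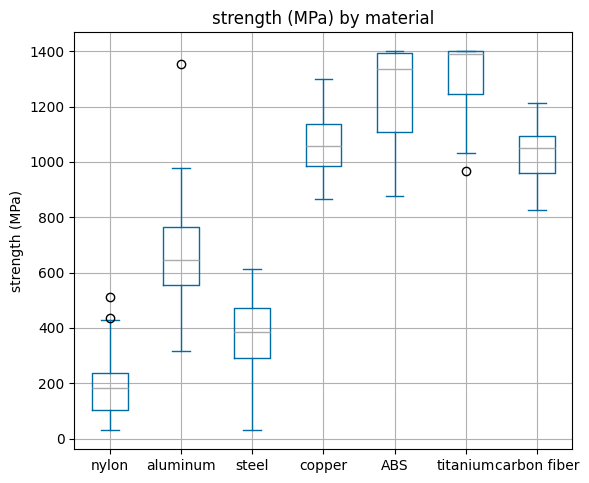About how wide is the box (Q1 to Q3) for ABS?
Q3 ≈ 1400, Q1 ≈ 1100; IQR ≈ 300.

≈ 300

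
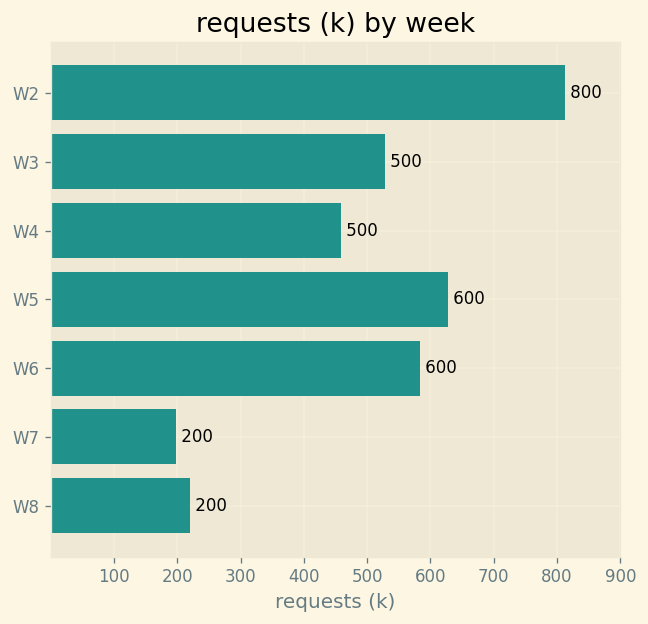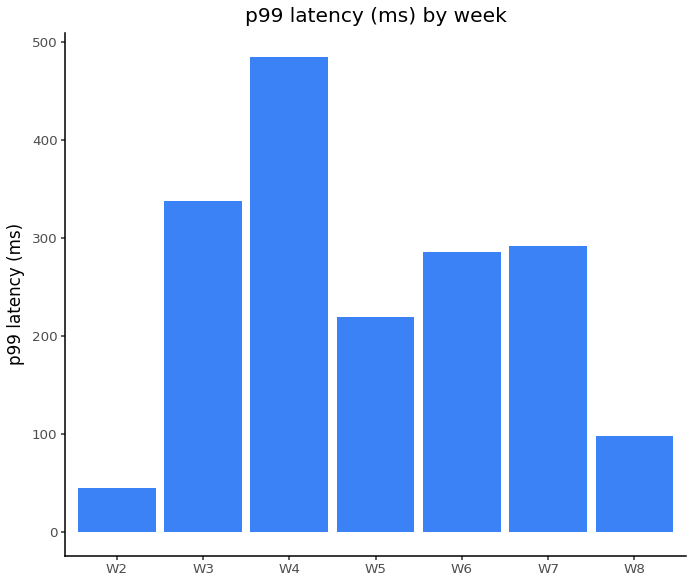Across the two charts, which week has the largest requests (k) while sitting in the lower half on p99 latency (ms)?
Chart 2 median p99 latency (ms) ≈ 300; below-median weeks: W2, W5, W8. Among those, W2 has the highest requests (k) (≈ 800).

W2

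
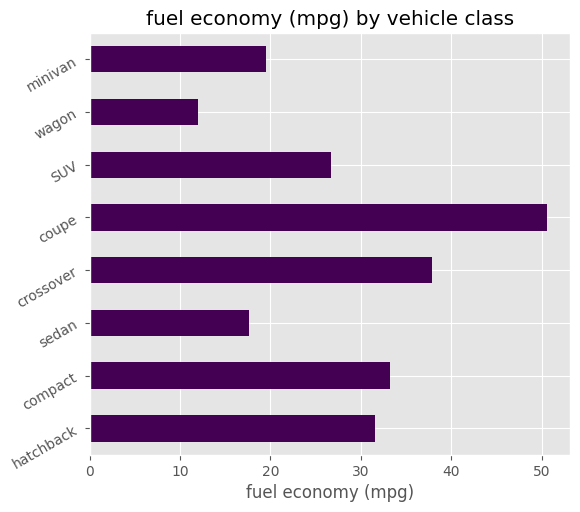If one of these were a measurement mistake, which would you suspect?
coupe

coupe ≈ 50; the rest sit between ≈ 10 and ≈ 40.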